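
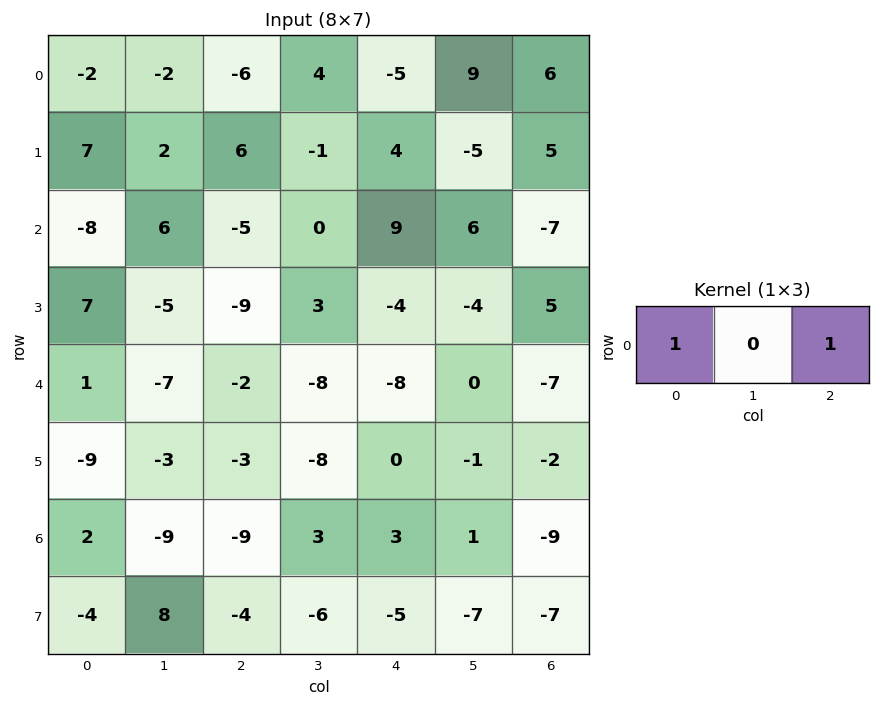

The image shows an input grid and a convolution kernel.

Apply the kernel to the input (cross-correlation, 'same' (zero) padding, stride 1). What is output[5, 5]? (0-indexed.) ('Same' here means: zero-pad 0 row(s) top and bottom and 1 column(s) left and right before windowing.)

-2

The receptive field on the zero-padded input at this output position is [0 -1 -2]. Elementwise product with the kernel and sum: 0·1 + -2·1.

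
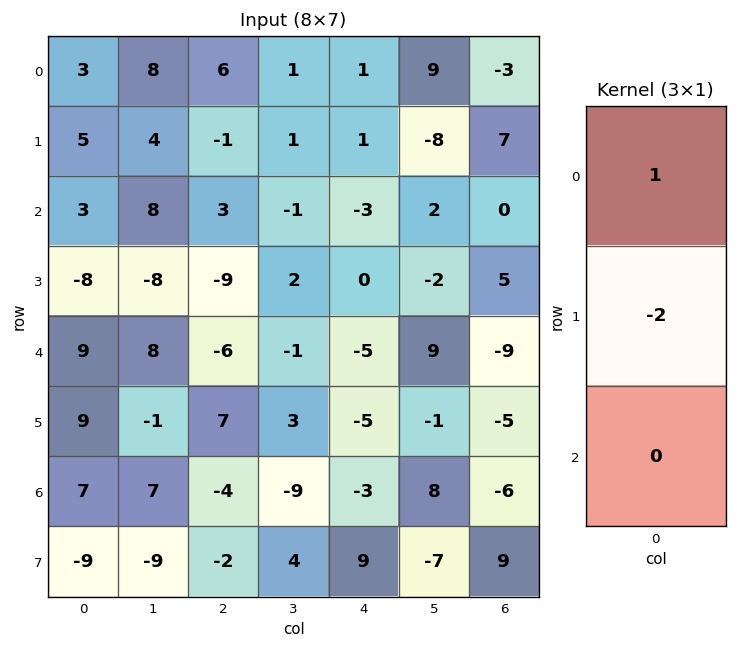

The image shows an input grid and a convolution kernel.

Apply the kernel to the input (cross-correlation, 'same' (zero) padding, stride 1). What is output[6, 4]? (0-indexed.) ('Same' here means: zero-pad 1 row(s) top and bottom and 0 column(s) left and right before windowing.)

1

The receptive field on the zero-padded input at this output position is [-5 / -3 / 9]. Elementwise product with the kernel and sum: -5·1 + -3·-2.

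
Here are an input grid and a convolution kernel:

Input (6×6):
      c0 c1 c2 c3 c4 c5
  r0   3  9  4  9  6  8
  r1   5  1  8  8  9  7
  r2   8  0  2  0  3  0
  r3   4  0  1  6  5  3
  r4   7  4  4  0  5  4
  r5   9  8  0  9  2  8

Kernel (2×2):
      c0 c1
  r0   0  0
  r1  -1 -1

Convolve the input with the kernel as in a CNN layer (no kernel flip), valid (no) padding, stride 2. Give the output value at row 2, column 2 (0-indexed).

-10

The receptive field on the input at this output position is [5 4 / 2 8]. Elementwise product with the kernel and sum: 2·-1 + 8·-1.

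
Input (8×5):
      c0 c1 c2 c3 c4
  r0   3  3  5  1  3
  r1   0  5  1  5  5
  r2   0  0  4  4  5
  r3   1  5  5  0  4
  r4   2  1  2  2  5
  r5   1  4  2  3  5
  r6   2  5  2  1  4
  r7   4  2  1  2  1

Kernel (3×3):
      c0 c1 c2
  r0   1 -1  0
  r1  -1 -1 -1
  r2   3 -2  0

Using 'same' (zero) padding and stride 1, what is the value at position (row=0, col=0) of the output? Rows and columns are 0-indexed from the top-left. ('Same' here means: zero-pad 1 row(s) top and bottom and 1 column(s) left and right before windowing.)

-6

The receptive field on the zero-padded input at this output position is [0 0 0 / 0 3 3 / 0 0 5]. Elementwise product with the kernel and sum: 0·1 + 0·-1 + 0·-1 + 3·-1 + 3·-1 + 0·3 + 0·-2.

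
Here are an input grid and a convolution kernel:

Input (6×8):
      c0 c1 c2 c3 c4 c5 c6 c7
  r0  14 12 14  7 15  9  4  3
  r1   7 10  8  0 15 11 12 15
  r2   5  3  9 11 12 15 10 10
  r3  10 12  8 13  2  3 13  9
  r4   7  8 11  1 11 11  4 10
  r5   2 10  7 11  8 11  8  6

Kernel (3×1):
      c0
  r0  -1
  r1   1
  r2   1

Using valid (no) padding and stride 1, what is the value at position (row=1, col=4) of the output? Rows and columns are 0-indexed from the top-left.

-1

The receptive field on the input at this output position is [15 / 12 / 2]. Elementwise product with the kernel and sum: 15·-1 + 12·1 + 2·1.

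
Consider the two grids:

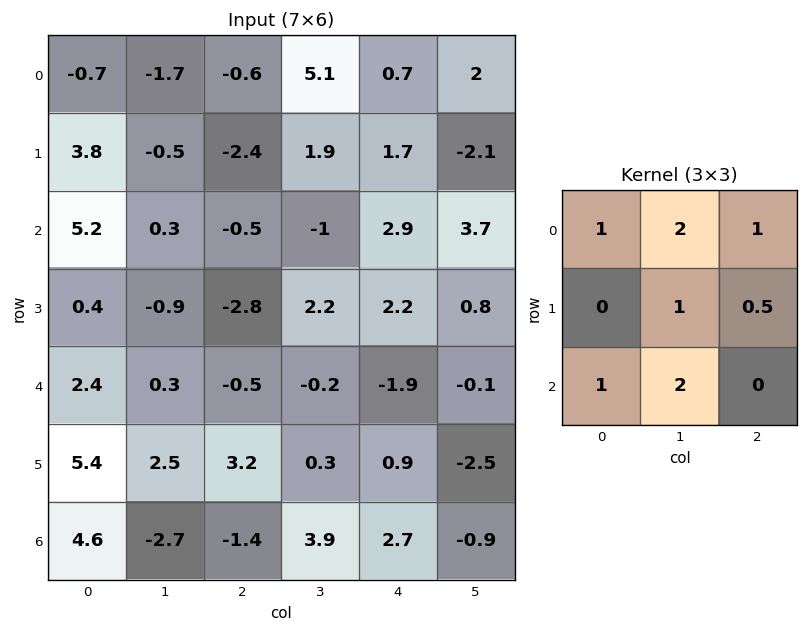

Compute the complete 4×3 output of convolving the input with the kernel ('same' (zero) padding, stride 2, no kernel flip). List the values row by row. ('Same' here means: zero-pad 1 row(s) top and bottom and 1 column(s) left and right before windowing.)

6.05 -3.35 7
13.25 -10.9 14.55
13.25 4 7.55
16.55 9.75 1.85

Output[0,0]: The receptive field on the zero-padded input at this output position is [0 0 0 / 0 -0.7 -1.7 / 0 3.8 -0.5]. Elementwise product with the kernel and sum: 0·1 + 0·2 + 0·1 + -0.7·1 + -1.7·0.5 + 0·1 + 3.8·2.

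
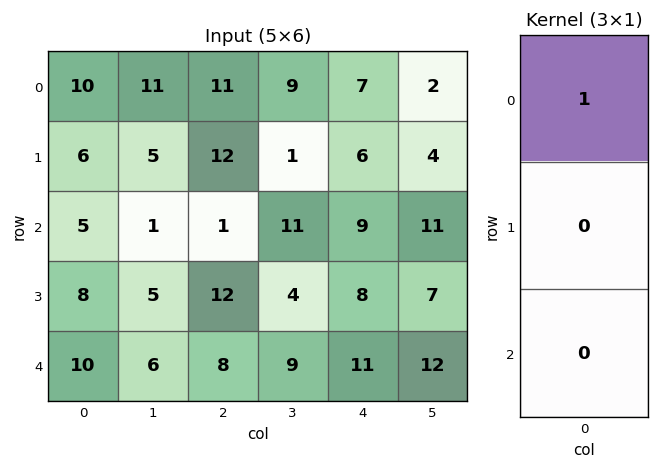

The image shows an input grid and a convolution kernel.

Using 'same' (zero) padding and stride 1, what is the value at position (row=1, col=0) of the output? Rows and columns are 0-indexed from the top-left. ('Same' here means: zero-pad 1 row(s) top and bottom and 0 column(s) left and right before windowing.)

The receptive field on the zero-padded input at this output position is [10 / 6 / 5]. Elementwise product with the kernel and sum: 10·1.

10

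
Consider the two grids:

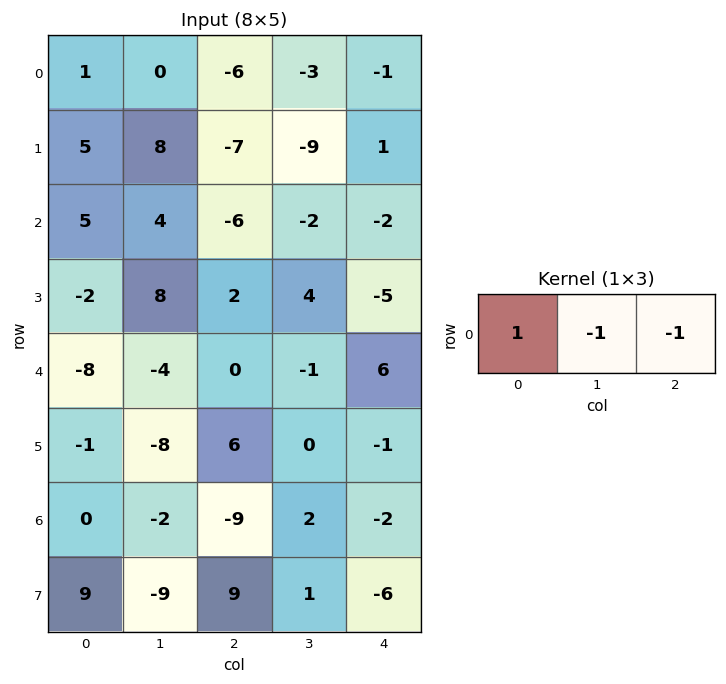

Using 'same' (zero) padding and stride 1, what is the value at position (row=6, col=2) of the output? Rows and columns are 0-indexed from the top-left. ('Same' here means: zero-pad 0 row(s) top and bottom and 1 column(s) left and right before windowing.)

The receptive field on the zero-padded input at this output position is [-2 -9 2]. Elementwise product with the kernel and sum: -2·1 + -9·-1 + 2·-1.

5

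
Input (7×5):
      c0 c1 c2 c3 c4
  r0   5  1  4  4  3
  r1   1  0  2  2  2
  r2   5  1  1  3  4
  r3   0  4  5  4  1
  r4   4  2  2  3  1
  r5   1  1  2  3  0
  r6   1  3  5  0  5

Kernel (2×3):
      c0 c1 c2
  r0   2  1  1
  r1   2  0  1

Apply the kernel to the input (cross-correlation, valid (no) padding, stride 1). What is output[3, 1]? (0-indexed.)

The receptive field on the input at this output position is [4 5 4 / 2 2 3]. Elementwise product with the kernel and sum: 4·2 + 5·1 + 4·1 + 2·2 + 3·1.

24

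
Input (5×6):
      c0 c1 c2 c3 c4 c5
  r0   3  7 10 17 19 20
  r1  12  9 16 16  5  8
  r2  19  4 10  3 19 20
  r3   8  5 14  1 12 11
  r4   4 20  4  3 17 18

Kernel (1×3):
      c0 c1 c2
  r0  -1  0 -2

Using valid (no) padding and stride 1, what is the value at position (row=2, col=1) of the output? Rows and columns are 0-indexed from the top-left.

-10

The receptive field on the input at this output position is [4 10 3]. Elementwise product with the kernel and sum: 4·-1 + 3·-2.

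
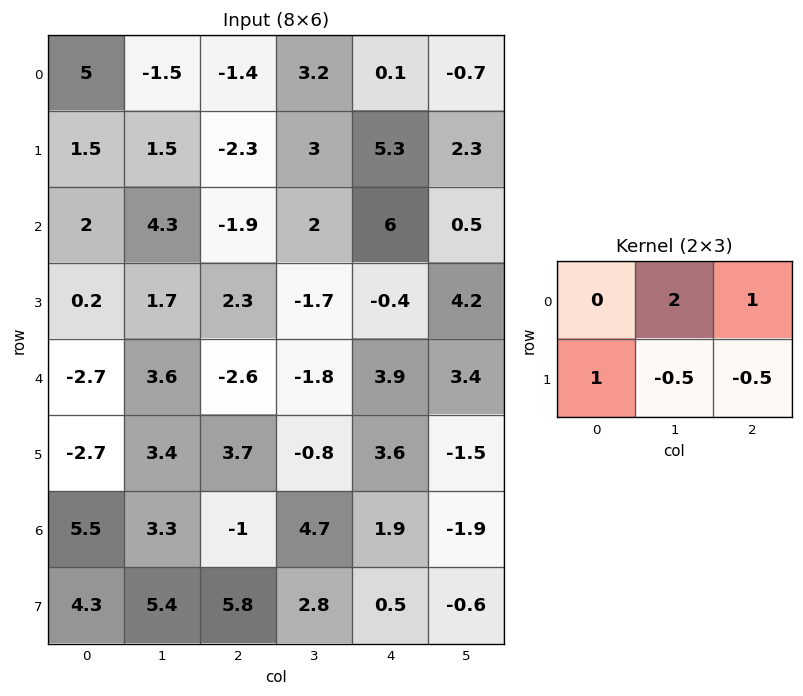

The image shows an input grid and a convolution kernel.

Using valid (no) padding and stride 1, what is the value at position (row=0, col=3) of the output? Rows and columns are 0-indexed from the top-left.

-1.3

The receptive field on the input at this output position is [3.2 0.1 -0.7 / 3 5.3 2.3]. Elementwise product with the kernel and sum: 0.1·2 + -0.7·1 + 3·1 + 5.3·-0.5 + 2.3·-0.5.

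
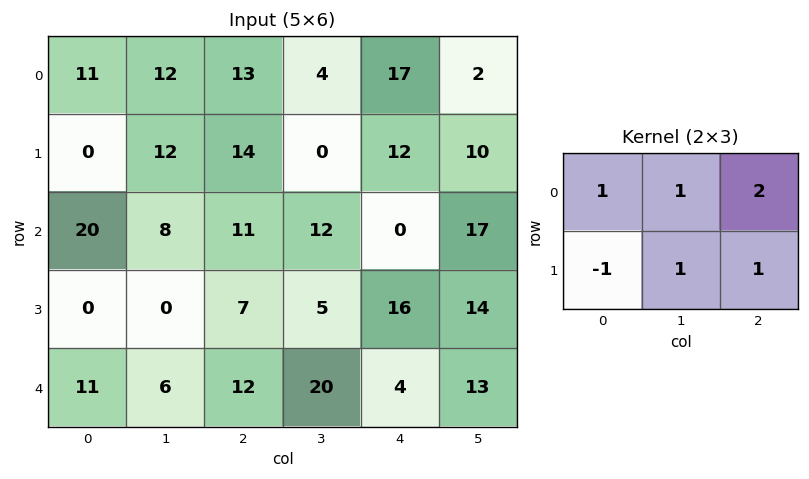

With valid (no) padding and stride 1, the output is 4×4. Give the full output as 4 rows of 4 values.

75 35 49 47
39 41 39 37
57 55 37 71
21 43 56 46

Output[0,0]: The receptive field on the input at this output position is [11 12 13 / 0 12 14]. Elementwise product with the kernel and sum: 11·1 + 12·1 + 13·2 + 0·-1 + 12·1 + 14·1.
Output[0,1]: The receptive field on the input at this output position is [12 13 4 / 12 14 0]. Elementwise product with the kernel and sum: 12·1 + 13·1 + 4·2 + 12·-1 + 14·1 + 0·1.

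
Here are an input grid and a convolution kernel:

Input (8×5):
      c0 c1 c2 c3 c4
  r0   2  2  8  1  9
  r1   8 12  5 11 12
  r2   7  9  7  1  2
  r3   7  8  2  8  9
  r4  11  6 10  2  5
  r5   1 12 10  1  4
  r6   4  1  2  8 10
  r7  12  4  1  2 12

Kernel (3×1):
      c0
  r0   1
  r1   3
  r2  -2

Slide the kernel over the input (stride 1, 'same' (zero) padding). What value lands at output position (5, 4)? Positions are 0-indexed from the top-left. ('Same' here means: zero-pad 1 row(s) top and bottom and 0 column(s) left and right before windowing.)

-3

The receptive field on the zero-padded input at this output position is [5 / 4 / 10]. Elementwise product with the kernel and sum: 5·1 + 4·3 + 10·-2.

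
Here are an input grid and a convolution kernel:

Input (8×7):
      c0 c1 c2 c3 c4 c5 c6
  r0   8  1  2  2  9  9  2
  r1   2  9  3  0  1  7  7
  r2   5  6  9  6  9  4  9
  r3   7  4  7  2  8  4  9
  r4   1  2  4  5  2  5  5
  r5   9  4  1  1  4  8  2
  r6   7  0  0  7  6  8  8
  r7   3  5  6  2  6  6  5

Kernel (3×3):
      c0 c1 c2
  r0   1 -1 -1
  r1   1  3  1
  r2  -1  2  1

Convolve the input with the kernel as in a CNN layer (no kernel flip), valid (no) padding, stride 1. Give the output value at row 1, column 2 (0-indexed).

The receptive field on the input at this output position is [3 0 1 / 9 6 9 / 7 2 8]. Elementwise product with the kernel and sum: 3·1 + 0·-1 + 1·-1 + 9·1 + 6·3 + 9·1 + 7·-1 + 2·2 + 8·1.

43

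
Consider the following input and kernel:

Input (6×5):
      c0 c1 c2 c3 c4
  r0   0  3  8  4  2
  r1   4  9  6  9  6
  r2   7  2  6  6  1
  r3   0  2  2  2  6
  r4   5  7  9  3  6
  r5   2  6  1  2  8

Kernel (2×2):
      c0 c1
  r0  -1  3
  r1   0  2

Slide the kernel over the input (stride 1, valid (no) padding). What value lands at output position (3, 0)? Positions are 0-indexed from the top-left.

The receptive field on the input at this output position is [0 2 / 5 7]. Elementwise product with the kernel and sum: 0·-1 + 2·3 + 7·2.

20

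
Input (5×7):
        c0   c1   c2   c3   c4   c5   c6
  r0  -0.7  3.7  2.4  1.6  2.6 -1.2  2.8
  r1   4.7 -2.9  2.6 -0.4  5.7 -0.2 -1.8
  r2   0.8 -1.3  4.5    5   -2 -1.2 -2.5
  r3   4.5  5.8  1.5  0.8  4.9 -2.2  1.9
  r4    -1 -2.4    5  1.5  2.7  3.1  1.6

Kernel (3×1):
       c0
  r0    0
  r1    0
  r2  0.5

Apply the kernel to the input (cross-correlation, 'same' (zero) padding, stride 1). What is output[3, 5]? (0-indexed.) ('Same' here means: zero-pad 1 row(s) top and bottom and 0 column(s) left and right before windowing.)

The receptive field on the zero-padded input at this output position is [-1.2 / -2.2 / 3.1]. Elementwise product with the kernel and sum: 3.1·0.5.

1.55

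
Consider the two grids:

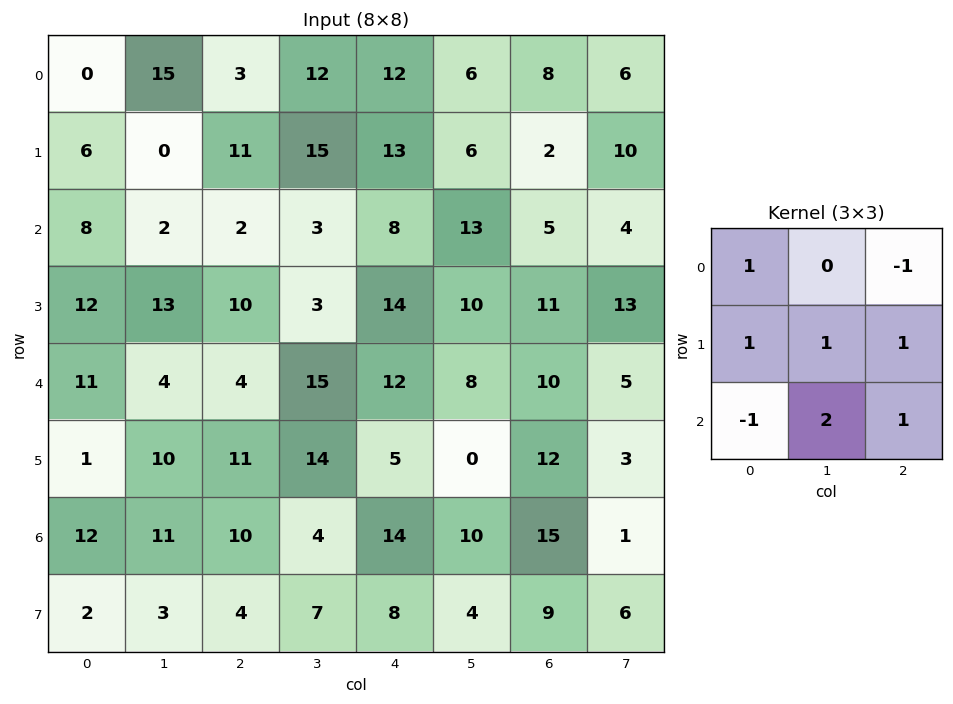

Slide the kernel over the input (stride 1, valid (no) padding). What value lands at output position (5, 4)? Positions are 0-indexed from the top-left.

The receptive field on the input at this output position is [5 0 12 / 14 10 15 / 8 4 9]. Elementwise product with the kernel and sum: 5·1 + 12·-1 + 14·1 + 10·1 + 15·1 + 8·-1 + 4·2 + 9·1.

41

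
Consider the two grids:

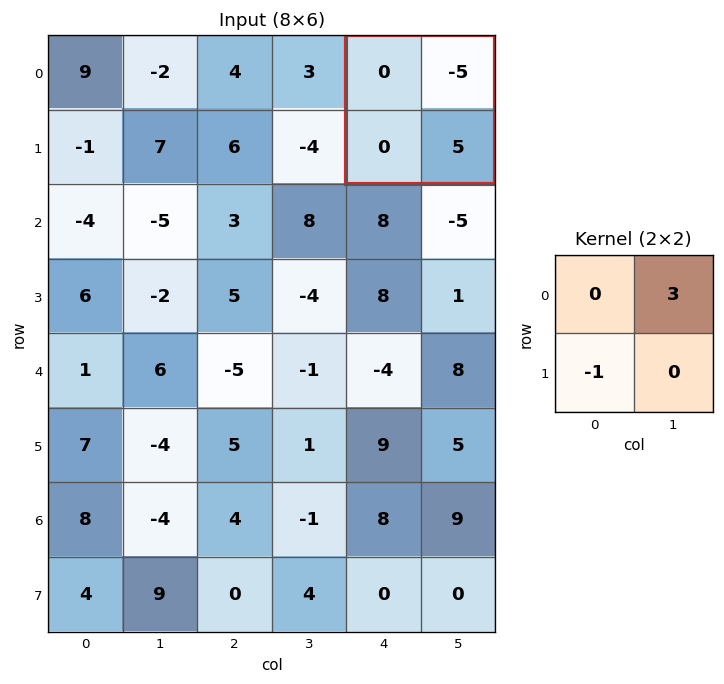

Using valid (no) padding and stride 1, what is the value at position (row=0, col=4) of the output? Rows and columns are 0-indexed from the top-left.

The receptive field on the input at this output position is [0 -5 / 0 5]. Elementwise product with the kernel and sum: -5·3 + 0·-1.

-15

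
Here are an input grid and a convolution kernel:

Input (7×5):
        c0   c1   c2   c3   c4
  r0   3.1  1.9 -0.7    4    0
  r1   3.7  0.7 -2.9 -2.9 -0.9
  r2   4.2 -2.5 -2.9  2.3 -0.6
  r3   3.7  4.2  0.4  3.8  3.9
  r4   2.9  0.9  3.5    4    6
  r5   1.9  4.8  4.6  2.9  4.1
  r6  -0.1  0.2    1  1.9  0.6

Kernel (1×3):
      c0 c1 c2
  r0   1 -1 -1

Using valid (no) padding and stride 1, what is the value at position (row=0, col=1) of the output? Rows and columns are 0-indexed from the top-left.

-1.4

The receptive field on the input at this output position is [1.9 -0.7 4]. Elementwise product with the kernel and sum: 1.9·1 + -0.7·-1 + 4·-1.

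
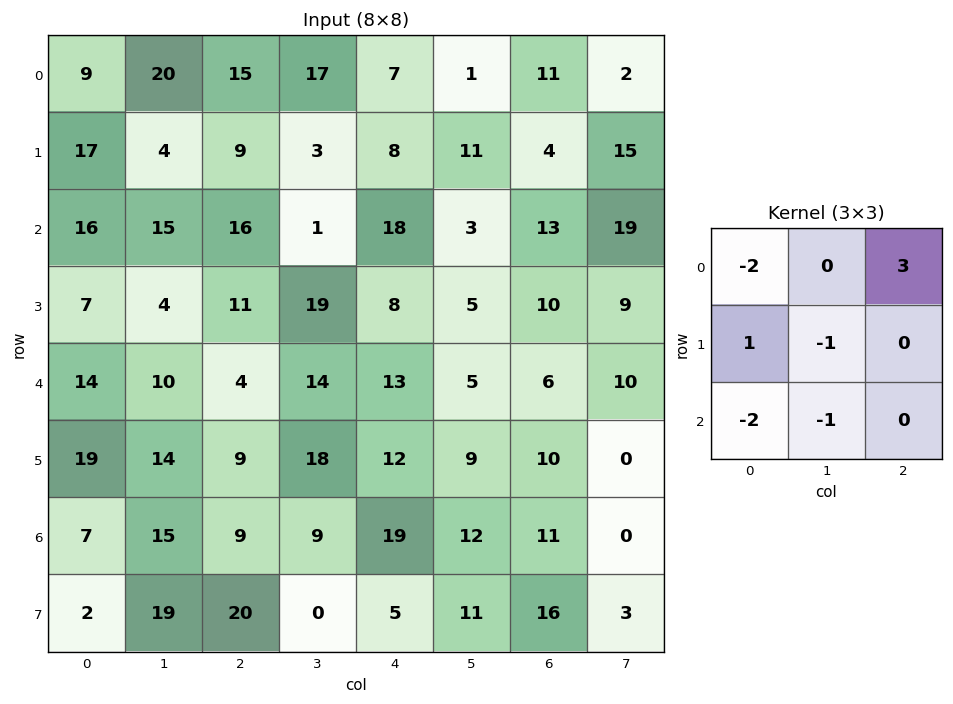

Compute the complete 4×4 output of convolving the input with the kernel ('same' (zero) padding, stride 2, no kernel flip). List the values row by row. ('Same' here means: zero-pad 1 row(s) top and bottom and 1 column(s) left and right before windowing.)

-26 -12 -4 -36
-11 -19 -36 -7
-21 18 -70 -12
33 -26 -24 -55

Output[0,0]: The receptive field on the zero-padded input at this output position is [0 0 0 / 0 9 20 / 0 17 4]. Elementwise product with the kernel and sum: 0·-2 + 0·3 + 0·1 + 9·-1 + 0·-2 + 17·-1.
Output[0,1]: The receptive field on the zero-padded input at this output position is [0 0 0 / 20 15 17 / 4 9 3]. Elementwise product with the kernel and sum: 0·-2 + 0·3 + 20·1 + 15·-1 + 4·-2 + 9·-1.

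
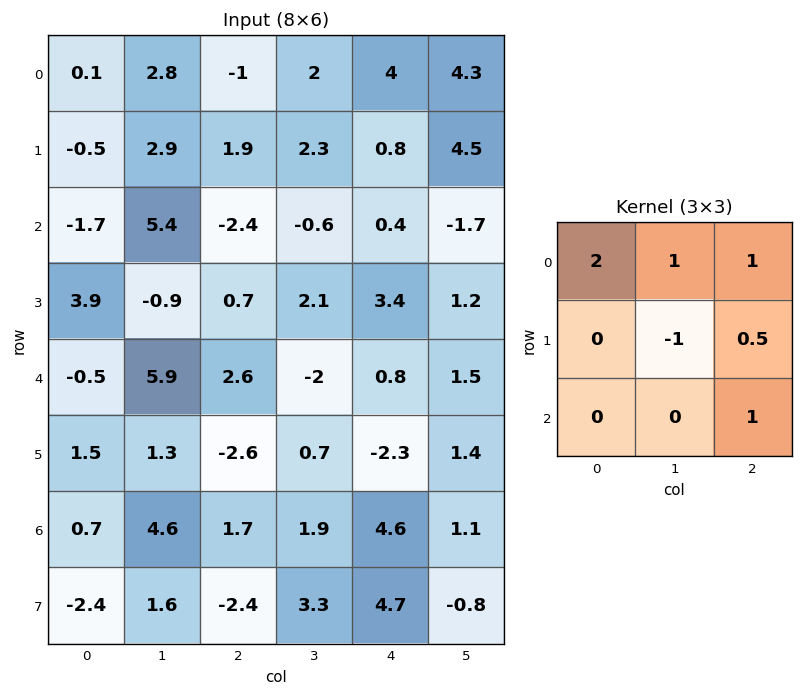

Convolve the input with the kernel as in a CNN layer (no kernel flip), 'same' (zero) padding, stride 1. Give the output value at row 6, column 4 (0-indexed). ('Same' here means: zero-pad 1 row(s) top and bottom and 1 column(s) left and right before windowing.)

-4.35

The receptive field on the zero-padded input at this output position is [0.7 -2.3 1.4 / 1.9 4.6 1.1 / 3.3 4.7 -0.8]. Elementwise product with the kernel and sum: 0.7·2 + -2.3·1 + 1.4·1 + 4.6·-1 + 1.1·0.5 + -0.8·1.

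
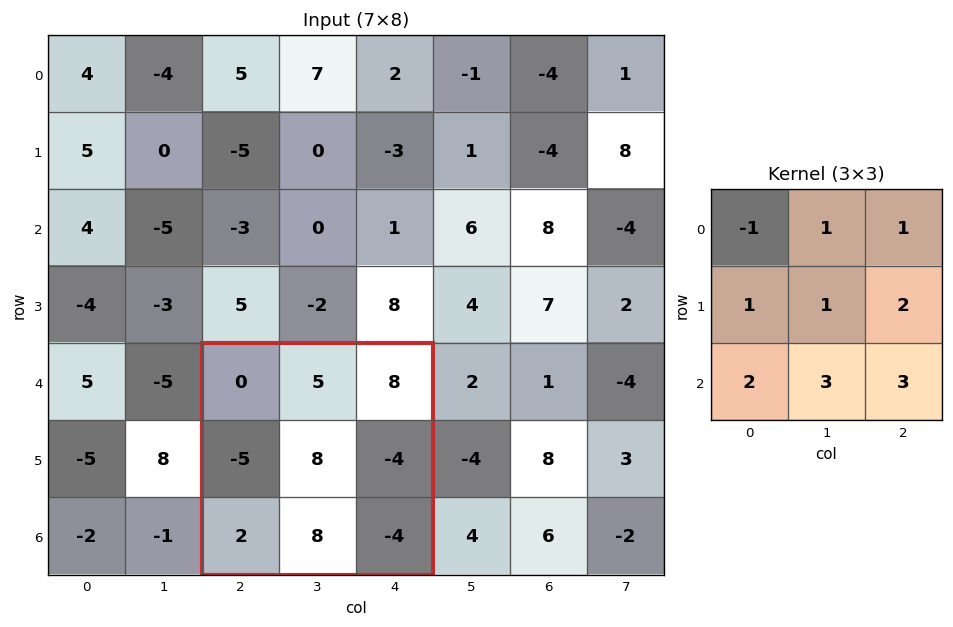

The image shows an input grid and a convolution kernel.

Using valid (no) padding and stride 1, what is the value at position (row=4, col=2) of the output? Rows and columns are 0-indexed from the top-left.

The receptive field on the input at this output position is [0 5 8 / -5 8 -4 / 2 8 -4]. Elementwise product with the kernel and sum: 0·-1 + 5·1 + 8·1 + -5·1 + 8·1 + -4·2 + 2·2 + 8·3 + -4·3.

24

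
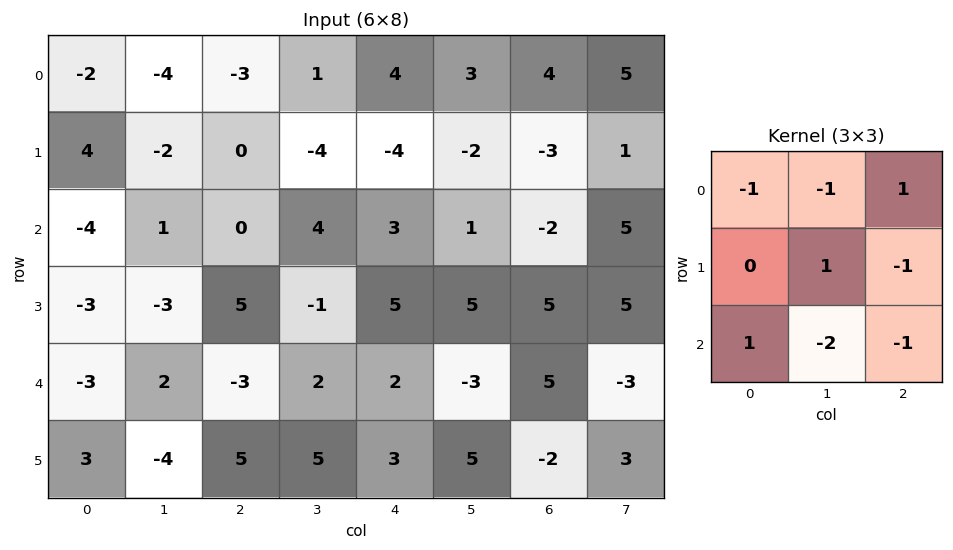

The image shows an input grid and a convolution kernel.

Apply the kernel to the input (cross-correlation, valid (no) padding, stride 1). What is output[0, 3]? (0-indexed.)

The receptive field on the input at this output position is [1 4 3 / -4 -4 -2 / 4 3 1]. Elementwise product with the kernel and sum: 1·-1 + 4·-1 + 3·1 + -4·1 + -2·-1 + 4·1 + 3·-2 + 1·-1.

-7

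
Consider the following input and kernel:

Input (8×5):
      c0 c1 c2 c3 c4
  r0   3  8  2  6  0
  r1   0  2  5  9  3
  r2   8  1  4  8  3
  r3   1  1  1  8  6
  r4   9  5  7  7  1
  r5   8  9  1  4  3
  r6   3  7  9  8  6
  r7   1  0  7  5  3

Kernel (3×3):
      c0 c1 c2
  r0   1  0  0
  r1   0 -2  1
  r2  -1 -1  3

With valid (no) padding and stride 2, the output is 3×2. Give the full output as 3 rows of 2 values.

Output[0,0]: The receptive field on the input at this output position is [3 8 2 / 0 2 5 / 8 1 4]. Elementwise product with the kernel and sum: 3·1 + 2·-2 + 5·1 + 8·-1 + 1·-1 + 4·3.
Output[0,1]: The receptive field on the input at this output position is [2 6 0 / 5 9 3 / 4 8 3]. Elementwise product with the kernel and sum: 2·1 + 9·-2 + 3·1 + 4·-1 + 8·-1 + 3·3.

7 -16
14 -17
9 3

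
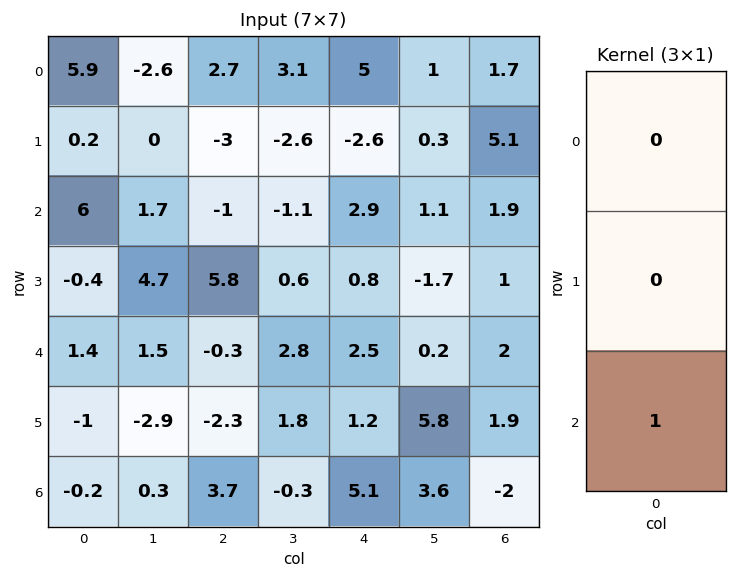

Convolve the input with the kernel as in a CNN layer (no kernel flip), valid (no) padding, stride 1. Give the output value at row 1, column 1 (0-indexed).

The receptive field on the input at this output position is [0 / 1.7 / 4.7]. Elementwise product with the kernel and sum: 4.7·1.

4.7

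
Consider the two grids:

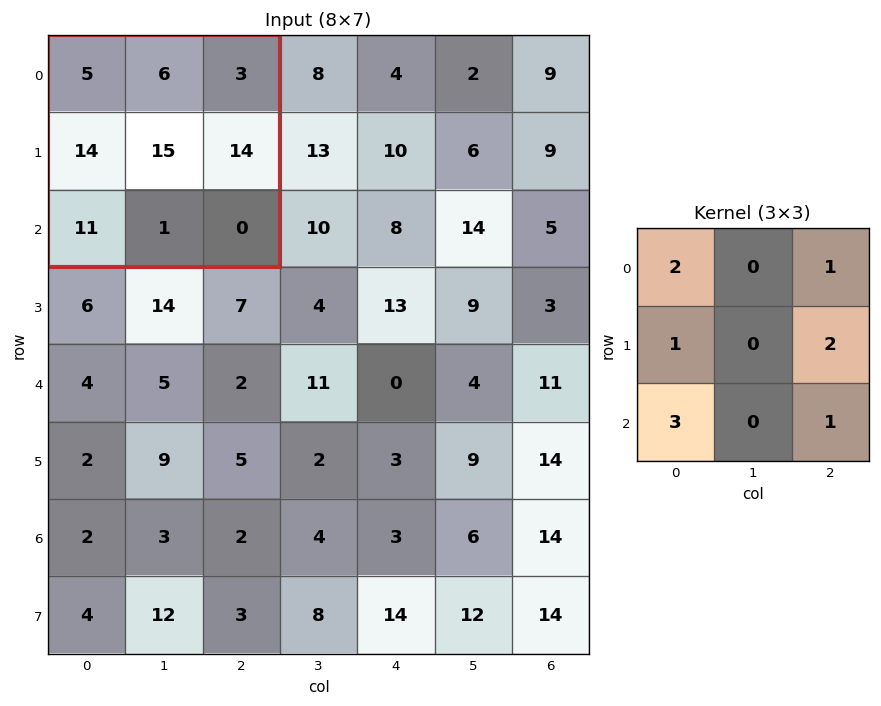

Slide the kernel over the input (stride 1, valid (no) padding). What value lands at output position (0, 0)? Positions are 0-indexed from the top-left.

The receptive field on the input at this output position is [5 6 3 / 14 15 14 / 11 1 0]. Elementwise product with the kernel and sum: 5·2 + 3·1 + 14·1 + 14·2 + 11·3 + 0·1.

88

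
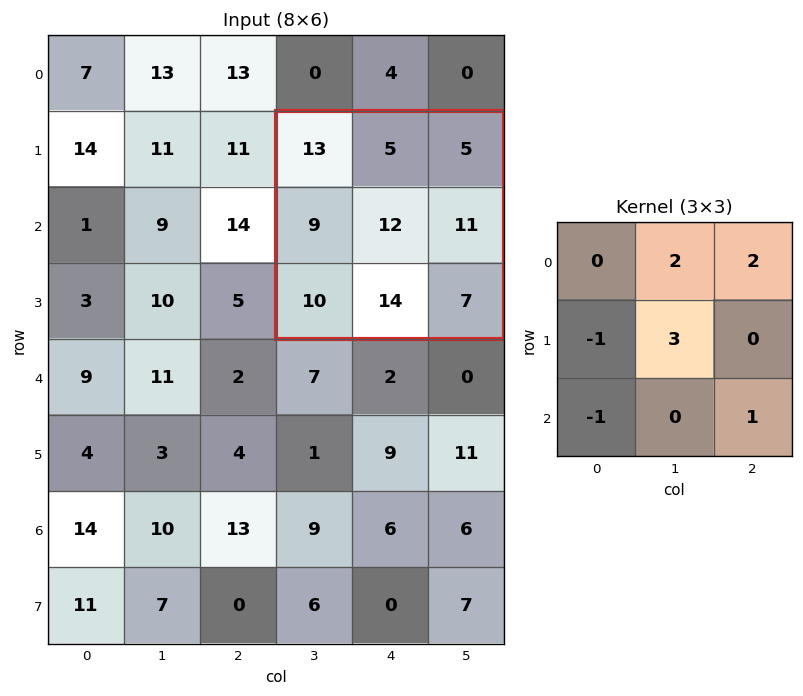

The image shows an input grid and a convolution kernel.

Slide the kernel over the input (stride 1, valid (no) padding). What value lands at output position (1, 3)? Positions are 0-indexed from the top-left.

44

The receptive field on the input at this output position is [13 5 5 / 9 12 11 / 10 14 7]. Elementwise product with the kernel and sum: 5·2 + 5·2 + 9·-1 + 12·3 + 10·-1 + 7·1.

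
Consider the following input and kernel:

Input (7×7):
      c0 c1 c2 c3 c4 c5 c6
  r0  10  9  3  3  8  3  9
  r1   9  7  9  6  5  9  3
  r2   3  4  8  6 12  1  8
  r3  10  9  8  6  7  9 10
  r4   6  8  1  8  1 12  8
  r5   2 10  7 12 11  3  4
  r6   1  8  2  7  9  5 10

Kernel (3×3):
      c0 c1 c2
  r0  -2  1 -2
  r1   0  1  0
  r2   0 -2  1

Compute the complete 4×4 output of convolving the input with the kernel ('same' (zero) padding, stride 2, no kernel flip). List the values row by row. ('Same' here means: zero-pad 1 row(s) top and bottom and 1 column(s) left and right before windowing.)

-1 -9 7 3
-13 -19 -18 -27
4 -23 -41 -8
-17 -35 -10 8

Output[0,0]: The receptive field on the zero-padded input at this output position is [0 0 0 / 0 10 9 / 0 9 7]. Elementwise product with the kernel and sum: 0·-2 + 0·1 + 0·-2 + 10·1 + 9·-2 + 7·1.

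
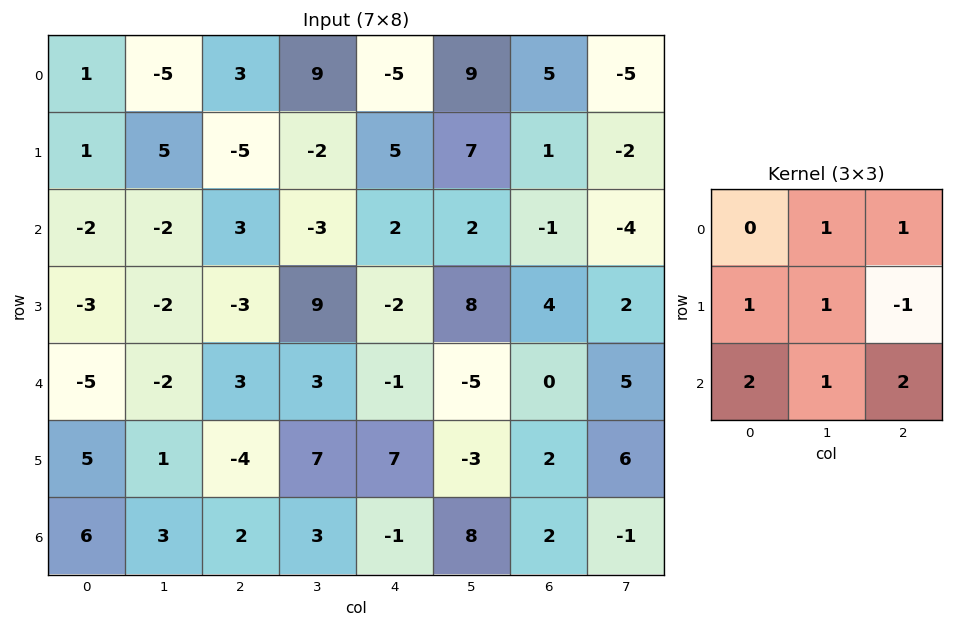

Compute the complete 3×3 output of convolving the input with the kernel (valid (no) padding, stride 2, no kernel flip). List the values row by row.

9 -1 29
-7 14 -4
30 3 7

Output[0,0]: The receptive field on the input at this output position is [1 -5 3 / 1 5 -5 / -2 -2 3]. Elementwise product with the kernel and sum: -5·1 + 3·1 + 1·1 + 5·1 + -5·-1 + -2·2 + -2·1 + 3·2.
Output[0,1]: The receptive field on the input at this output position is [3 9 -5 / -5 -2 5 / 3 -3 2]. Elementwise product with the kernel and sum: 9·1 + -5·1 + -5·1 + -2·1 + 5·-1 + 3·2 + -3·1 + 2·2.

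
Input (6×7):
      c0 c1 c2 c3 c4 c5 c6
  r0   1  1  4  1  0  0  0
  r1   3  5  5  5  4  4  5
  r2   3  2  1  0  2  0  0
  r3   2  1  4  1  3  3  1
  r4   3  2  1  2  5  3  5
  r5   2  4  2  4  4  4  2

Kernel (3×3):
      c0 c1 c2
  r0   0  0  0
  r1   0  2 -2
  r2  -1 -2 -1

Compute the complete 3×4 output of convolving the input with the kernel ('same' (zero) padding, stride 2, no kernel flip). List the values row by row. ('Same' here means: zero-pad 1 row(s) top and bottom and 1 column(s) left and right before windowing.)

-11 -14 -17 -14
-3 -8 -6 -5
-6 -14 -12 2

Output[0,0]: The receptive field on the zero-padded input at this output position is [0 0 0 / 0 1 1 / 0 3 5]. Elementwise product with the kernel and sum: 1·2 + 1·-2 + 0·-1 + 3·-2 + 5·-1.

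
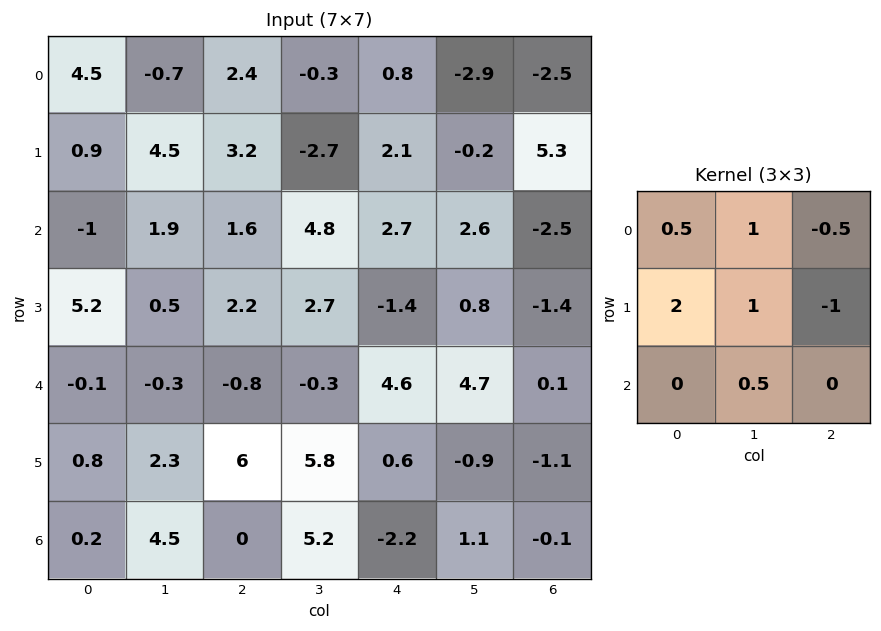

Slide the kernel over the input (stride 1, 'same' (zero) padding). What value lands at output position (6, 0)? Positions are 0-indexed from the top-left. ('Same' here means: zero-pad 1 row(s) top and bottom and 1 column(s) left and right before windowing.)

The receptive field on the zero-padded input at this output position is [0 0.8 2.3 / 0 0.2 4.5 / 0 0 0]. Elementwise product with the kernel and sum: 0·0.5 + 0.8·1 + 2.3·-0.5 + 0·2 + 0.2·1 + 4.5·-1 + 0·0.5.

-4.65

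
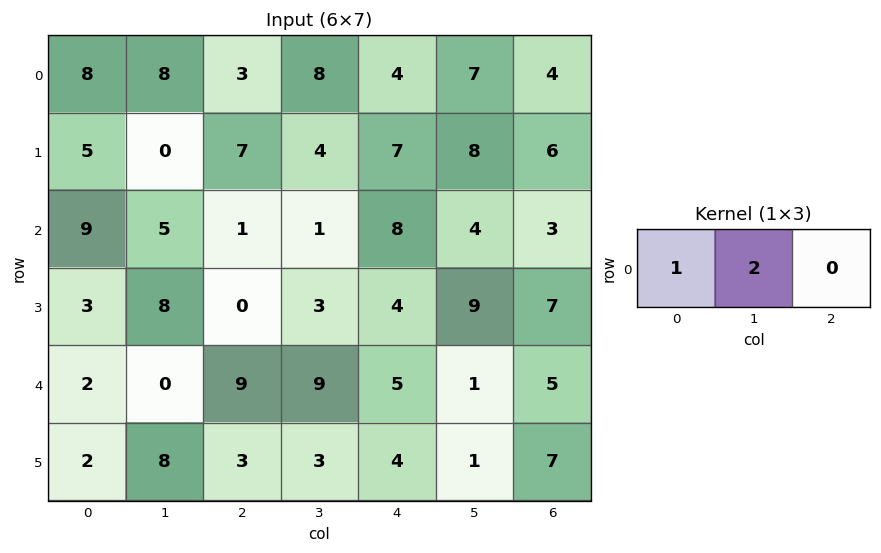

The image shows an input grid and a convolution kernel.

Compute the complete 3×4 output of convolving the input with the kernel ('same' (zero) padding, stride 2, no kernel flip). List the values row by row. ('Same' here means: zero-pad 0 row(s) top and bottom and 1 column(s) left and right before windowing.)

16 14 16 15
18 7 17 10
4 18 19 11

Output[0,0]: The receptive field on the zero-padded input at this output position is [0 8 8]. Elementwise product with the kernel and sum: 0·1 + 8·2.
Output[0,1]: The receptive field on the zero-padded input at this output position is [8 3 8]. Elementwise product with the kernel and sum: 8·1 + 3·2.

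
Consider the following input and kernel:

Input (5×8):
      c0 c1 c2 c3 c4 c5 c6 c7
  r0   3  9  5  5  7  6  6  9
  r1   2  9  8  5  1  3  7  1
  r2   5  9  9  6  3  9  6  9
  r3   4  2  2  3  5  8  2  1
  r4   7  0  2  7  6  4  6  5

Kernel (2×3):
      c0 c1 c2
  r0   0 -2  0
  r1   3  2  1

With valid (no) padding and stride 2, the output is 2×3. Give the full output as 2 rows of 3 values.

14 25 4
0 5 15

Output[0,0]: The receptive field on the input at this output position is [3 9 5 / 2 9 8]. Elementwise product with the kernel and sum: 9·-2 + 2·3 + 9·2 + 8·1.
Output[0,1]: The receptive field on the input at this output position is [5 5 7 / 8 5 1]. Elementwise product with the kernel and sum: 5·-2 + 8·3 + 5·2 + 1·1.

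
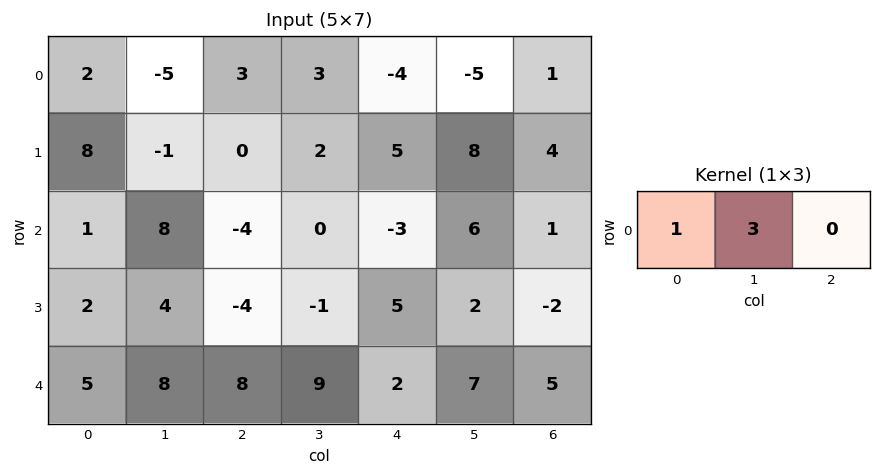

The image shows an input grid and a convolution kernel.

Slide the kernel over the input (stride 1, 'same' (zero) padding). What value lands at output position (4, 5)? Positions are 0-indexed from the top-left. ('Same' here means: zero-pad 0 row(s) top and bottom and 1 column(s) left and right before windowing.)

The receptive field on the zero-padded input at this output position is [2 7 5]. Elementwise product with the kernel and sum: 2·1 + 7·3.

23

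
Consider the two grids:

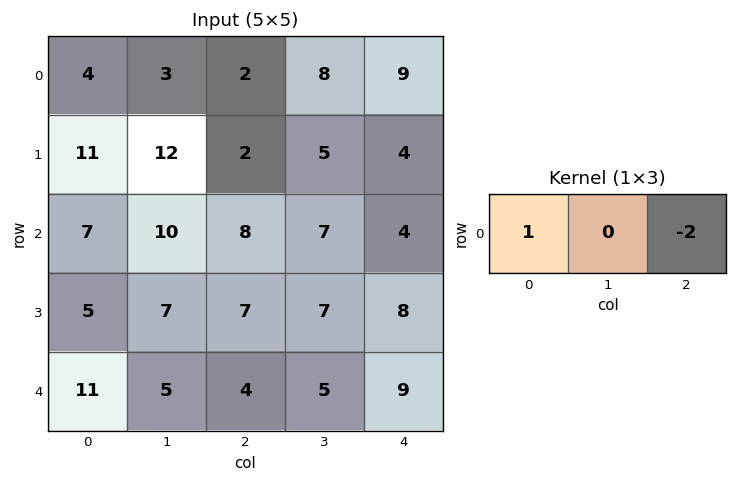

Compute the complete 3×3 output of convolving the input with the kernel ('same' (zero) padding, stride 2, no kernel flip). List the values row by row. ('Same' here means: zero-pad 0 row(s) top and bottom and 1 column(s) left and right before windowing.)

Output[0,0]: The receptive field on the zero-padded input at this output position is [0 4 3]. Elementwise product with the kernel and sum: 0·1 + 3·-2.

-6 -13 8
-20 -4 7
-10 -5 5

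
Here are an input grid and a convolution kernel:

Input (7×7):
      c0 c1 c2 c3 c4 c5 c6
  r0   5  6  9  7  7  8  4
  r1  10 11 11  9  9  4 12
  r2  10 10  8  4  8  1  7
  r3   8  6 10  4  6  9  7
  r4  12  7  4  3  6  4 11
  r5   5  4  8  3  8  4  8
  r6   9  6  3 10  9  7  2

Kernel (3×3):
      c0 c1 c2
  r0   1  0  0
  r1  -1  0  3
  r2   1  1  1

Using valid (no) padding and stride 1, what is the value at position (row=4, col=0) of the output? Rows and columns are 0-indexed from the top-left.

49

The receptive field on the input at this output position is [12 7 4 / 5 4 8 / 9 6 3]. Elementwise product with the kernel and sum: 12·1 + 5·-1 + 8·3 + 9·1 + 6·1 + 3·1.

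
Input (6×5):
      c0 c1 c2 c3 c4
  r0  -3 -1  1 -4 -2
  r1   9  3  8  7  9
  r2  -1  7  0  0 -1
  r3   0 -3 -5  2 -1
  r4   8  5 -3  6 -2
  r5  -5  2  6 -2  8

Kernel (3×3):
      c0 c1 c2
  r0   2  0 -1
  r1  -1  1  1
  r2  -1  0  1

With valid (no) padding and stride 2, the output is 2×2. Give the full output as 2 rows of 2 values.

Output[0,0]: The receptive field on the input at this output position is [-3 -1 1 / 9 3 8 / -1 7 0]. Elementwise product with the kernel and sum: -3·2 + 1·-1 + 9·-1 + 3·1 + 8·1 + -1·-1 + 0·1.
Output[0,1]: The receptive field on the input at this output position is [1 -4 -2 / 8 7 9 / 0 0 -1]. Elementwise product with the kernel and sum: 1·2 + -2·-1 + 8·-1 + 7·1 + 9·1 + 0·-1 + -1·1.

-4 11
-21 8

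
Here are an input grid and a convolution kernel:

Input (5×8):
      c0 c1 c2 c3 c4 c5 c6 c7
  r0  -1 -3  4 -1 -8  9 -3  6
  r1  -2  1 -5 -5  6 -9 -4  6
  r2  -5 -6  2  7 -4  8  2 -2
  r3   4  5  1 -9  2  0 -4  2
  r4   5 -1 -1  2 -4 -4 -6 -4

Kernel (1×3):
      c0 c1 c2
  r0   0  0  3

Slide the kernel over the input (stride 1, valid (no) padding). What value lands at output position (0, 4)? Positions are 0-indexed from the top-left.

-9

The receptive field on the input at this output position is [-8 9 -3]. Elementwise product with the kernel and sum: -3·3.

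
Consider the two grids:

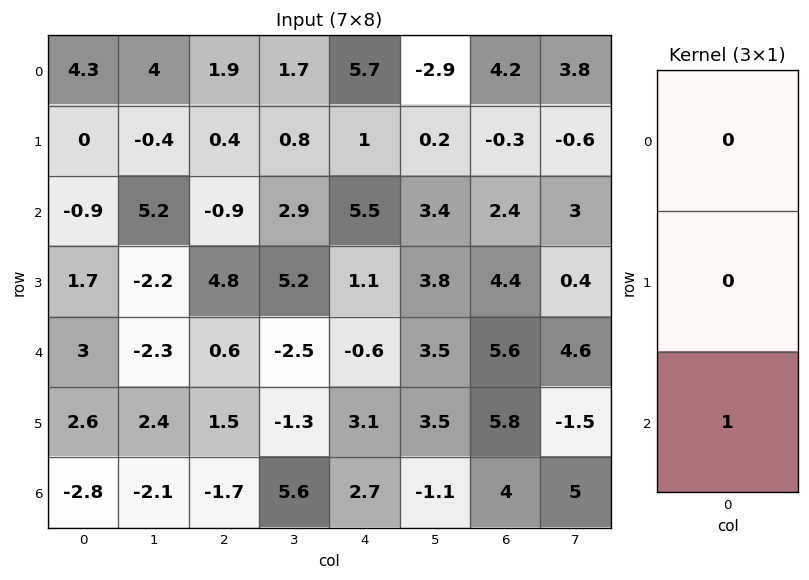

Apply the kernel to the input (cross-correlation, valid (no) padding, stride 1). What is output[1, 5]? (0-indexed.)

3.8

The receptive field on the input at this output position is [0.2 / 3.4 / 3.8]. Elementwise product with the kernel and sum: 3.8·1.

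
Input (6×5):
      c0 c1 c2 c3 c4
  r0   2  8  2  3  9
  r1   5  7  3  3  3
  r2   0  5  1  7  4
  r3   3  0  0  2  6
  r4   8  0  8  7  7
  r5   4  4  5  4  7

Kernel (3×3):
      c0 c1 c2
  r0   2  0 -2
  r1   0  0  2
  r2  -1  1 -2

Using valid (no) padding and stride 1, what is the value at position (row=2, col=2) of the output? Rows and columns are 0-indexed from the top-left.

-9

The receptive field on the input at this output position is [1 7 4 / 0 2 6 / 8 7 7]. Elementwise product with the kernel and sum: 1·2 + 4·-2 + 6·2 + 8·-1 + 7·1 + 7·-2.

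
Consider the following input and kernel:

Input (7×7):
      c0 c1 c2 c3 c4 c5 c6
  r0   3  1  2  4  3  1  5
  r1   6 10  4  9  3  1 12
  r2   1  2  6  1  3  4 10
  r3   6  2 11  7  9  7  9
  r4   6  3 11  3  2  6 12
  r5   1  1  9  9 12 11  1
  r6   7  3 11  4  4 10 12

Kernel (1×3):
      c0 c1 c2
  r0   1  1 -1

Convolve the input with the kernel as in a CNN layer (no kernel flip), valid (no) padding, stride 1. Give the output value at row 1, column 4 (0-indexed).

-8

The receptive field on the input at this output position is [3 1 12]. Elementwise product with the kernel and sum: 3·1 + 1·1 + 12·-1.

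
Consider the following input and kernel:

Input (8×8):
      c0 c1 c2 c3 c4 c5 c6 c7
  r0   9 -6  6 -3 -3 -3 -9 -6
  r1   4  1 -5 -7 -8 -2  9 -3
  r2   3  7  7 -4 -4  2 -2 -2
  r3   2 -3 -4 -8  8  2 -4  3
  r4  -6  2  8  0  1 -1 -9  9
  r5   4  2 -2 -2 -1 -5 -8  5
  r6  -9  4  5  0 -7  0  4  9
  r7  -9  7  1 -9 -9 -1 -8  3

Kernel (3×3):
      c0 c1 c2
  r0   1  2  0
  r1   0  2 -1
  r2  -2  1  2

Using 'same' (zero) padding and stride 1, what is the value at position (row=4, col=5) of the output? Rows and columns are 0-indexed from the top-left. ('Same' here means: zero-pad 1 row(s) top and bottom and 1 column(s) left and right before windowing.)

The receptive field on the zero-padded input at this output position is [8 2 -4 / 1 -1 -9 / -1 -5 -8]. Elementwise product with the kernel and sum: 8·1 + 2·2 + -1·2 + -9·-1 + -1·-2 + -5·1 + -8·2.

0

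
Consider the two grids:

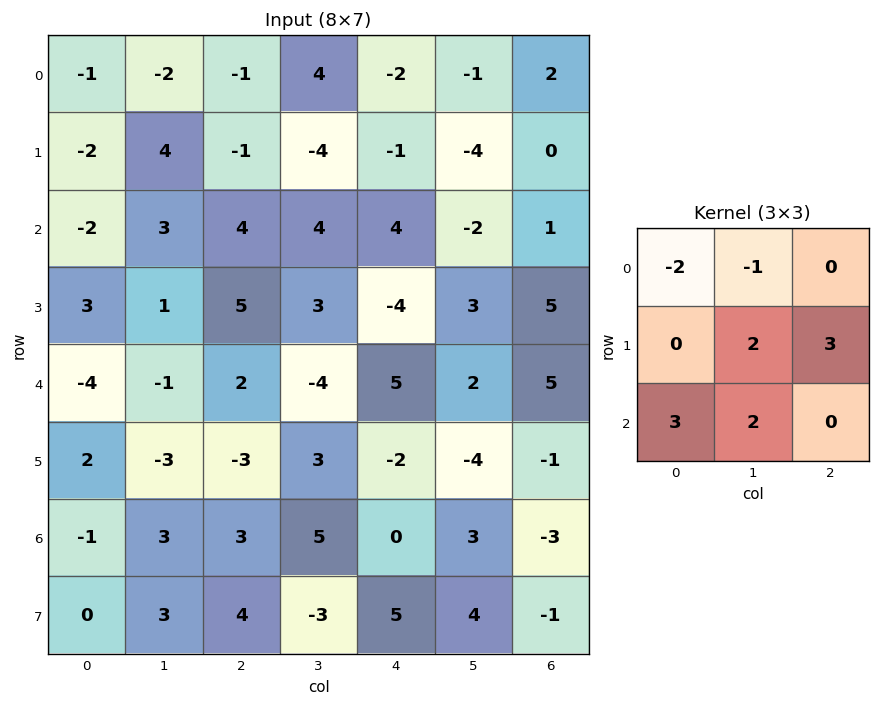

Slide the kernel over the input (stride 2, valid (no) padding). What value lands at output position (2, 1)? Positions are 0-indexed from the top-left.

The receptive field on the input at this output position is [2 -4 5 / -3 3 -2 / 3 5 0]. Elementwise product with the kernel and sum: 2·-2 + -4·-1 + 3·2 + -2·3 + 3·3 + 5·2.

19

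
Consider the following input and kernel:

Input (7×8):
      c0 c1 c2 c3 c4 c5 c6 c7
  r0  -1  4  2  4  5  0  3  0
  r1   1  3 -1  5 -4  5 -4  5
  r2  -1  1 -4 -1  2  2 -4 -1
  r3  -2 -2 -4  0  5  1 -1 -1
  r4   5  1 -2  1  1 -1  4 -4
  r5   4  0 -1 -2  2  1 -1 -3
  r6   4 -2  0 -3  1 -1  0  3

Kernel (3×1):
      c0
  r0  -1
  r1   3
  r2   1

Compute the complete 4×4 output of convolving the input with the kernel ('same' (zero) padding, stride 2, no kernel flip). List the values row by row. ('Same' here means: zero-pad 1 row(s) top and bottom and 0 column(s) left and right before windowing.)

Output[0,0]: The receptive field on the zero-padded input at this output position is [0 / -1 / 1]. Elementwise product with the kernel and sum: 0·-1 + -1·3 + 1·1.

-2 5 11 5
-6 -15 15 -9
21 -3 0 12
8 1 1 1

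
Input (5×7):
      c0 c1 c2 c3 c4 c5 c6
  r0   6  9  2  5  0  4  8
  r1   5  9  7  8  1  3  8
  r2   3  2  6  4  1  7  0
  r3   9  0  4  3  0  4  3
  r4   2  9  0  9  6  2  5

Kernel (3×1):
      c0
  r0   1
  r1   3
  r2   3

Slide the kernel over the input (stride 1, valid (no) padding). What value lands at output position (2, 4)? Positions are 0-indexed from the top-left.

19

The receptive field on the input at this output position is [1 / 0 / 6]. Elementwise product with the kernel and sum: 1·1 + 0·3 + 6·3.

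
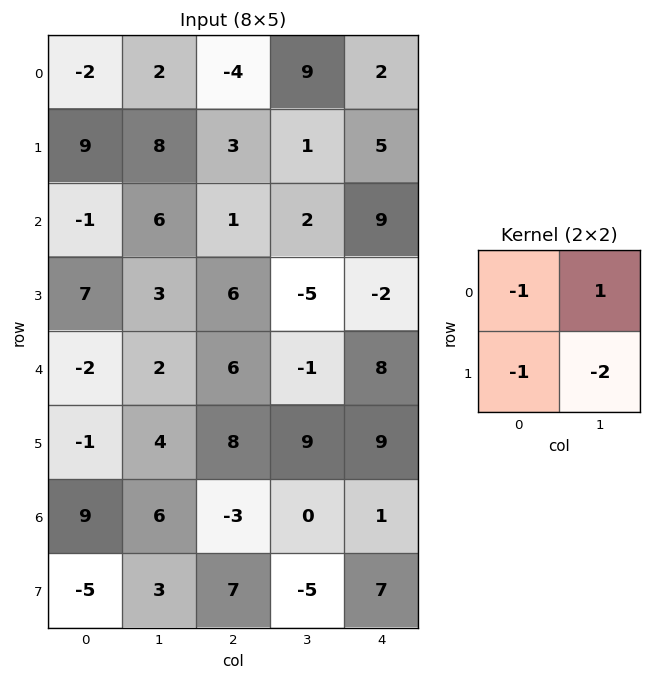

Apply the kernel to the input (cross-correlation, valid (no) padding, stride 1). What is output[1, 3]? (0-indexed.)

-16

The receptive field on the input at this output position is [1 5 / 2 9]. Elementwise product with the kernel and sum: 1·-1 + 5·1 + 2·-1 + 9·-2.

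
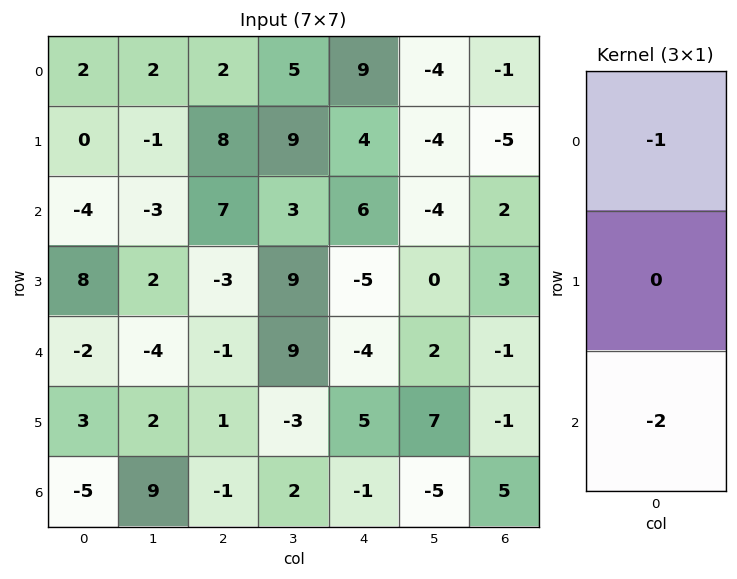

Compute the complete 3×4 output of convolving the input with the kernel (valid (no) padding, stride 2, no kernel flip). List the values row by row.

6 -16 -21 -3
8 -5 2 0
12 3 6 -9

Output[0,0]: The receptive field on the input at this output position is [2 / 0 / -4]. Elementwise product with the kernel and sum: 2·-1 + -4·-2.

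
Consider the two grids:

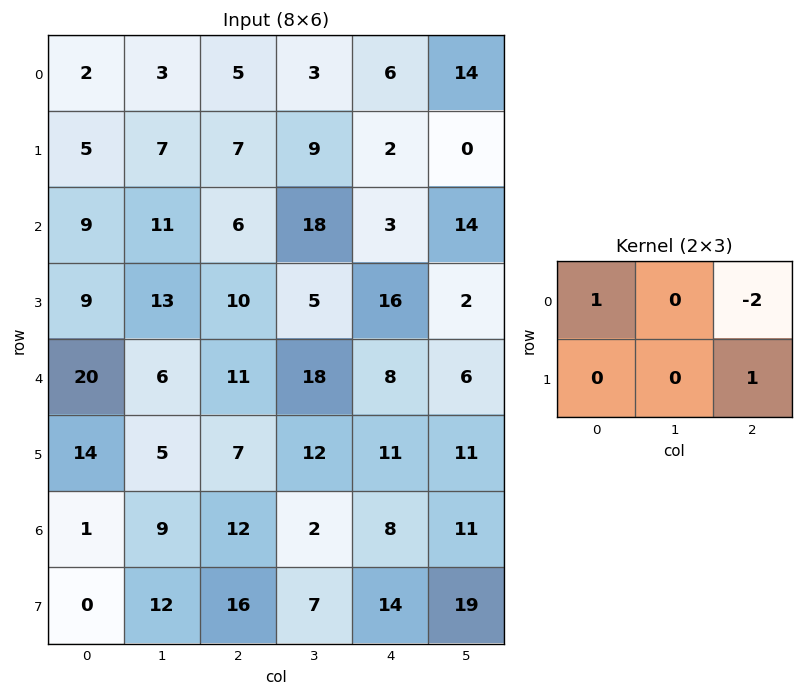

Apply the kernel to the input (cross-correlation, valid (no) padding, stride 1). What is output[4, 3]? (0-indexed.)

The receptive field on the input at this output position is [18 8 6 / 12 11 11]. Elementwise product with the kernel and sum: 18·1 + 6·-2 + 11·1.

17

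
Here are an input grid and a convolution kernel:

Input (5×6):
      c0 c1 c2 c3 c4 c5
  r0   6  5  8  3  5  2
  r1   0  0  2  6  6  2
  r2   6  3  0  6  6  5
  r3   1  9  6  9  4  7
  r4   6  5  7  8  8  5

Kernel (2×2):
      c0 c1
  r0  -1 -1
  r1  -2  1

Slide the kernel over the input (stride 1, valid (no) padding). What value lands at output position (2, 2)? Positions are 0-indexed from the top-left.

The receptive field on the input at this output position is [0 6 / 6 9]. Elementwise product with the kernel and sum: 0·-1 + 6·-1 + 6·-2 + 9·1.

-9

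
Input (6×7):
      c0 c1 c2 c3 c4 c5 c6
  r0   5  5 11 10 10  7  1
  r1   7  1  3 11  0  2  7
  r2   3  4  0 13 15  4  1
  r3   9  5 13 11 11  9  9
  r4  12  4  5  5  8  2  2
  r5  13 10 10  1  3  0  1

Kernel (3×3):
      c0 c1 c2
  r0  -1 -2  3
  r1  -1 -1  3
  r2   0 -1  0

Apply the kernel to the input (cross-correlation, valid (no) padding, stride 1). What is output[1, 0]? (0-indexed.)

The receptive field on the input at this output position is [7 1 3 / 3 4 0 / 9 5 13]. Elementwise product with the kernel and sum: 7·-1 + 1·-2 + 3·3 + 3·-1 + 4·-1 + 0·3 + 5·-1.

-12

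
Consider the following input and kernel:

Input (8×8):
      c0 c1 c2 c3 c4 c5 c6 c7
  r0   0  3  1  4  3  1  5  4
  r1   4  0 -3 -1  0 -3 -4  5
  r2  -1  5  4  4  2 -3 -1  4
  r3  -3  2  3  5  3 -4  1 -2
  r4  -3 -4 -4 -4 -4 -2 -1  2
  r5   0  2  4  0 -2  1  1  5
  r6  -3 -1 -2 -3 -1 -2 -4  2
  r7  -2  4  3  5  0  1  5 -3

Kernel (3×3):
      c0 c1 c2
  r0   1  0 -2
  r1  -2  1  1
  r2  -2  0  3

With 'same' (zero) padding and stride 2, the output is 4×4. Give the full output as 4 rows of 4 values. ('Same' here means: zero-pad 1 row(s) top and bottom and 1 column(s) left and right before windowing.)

Output[0,0]: The receptive field on the zero-padded input at this output position is [0 0 0 / 0 0 3 / 0 4 0]. Elementwise product with the kernel and sum: 0·1 + 0·-2 + 0·-2 + 0·1 + 3·1 + 0·-2 + 0·3.

3 -4 -11 28
10 11 -26 -2
-5 -12 18 18
4 6 -6 -18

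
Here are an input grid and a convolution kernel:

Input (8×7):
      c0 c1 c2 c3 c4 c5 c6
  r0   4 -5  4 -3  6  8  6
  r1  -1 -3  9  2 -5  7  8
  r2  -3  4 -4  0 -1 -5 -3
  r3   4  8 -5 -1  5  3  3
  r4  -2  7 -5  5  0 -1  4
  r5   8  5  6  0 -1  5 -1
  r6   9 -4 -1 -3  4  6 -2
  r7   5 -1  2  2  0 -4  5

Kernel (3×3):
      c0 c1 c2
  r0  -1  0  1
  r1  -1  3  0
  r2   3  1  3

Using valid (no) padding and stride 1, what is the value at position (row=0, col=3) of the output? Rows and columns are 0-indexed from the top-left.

The receptive field on the input at this output position is [-3 6 8 / 2 -5 7 / 0 -1 -5]. Elementwise product with the kernel and sum: -3·-1 + 8·1 + 2·-1 + -5·3 + 0·3 + -1·1 + -5·3.

-22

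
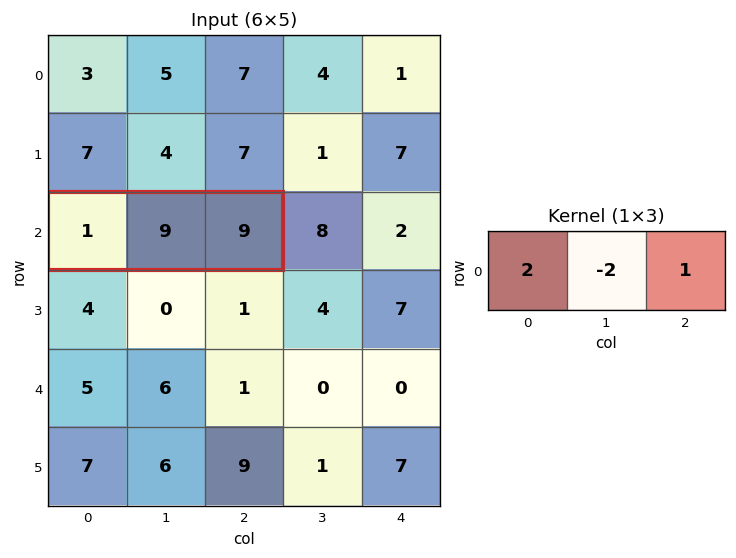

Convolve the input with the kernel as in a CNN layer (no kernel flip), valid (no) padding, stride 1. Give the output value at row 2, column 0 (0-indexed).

-7

The receptive field on the input at this output position is [1 9 9]. Elementwise product with the kernel and sum: 1·2 + 9·-2 + 9·1.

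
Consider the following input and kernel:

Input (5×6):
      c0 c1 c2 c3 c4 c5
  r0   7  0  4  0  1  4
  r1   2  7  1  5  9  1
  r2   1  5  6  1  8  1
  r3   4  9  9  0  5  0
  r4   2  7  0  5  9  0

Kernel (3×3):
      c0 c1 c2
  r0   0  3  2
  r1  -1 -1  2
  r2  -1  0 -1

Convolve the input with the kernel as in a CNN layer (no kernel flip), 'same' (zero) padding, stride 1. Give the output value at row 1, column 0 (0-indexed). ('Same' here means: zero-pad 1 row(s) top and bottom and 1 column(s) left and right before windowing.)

28

The receptive field on the zero-padded input at this output position is [0 7 0 / 0 2 7 / 0 1 5]. Elementwise product with the kernel and sum: 7·3 + 0·2 + 0·-1 + 2·-1 + 7·2 + 0·-1 + 5·-1.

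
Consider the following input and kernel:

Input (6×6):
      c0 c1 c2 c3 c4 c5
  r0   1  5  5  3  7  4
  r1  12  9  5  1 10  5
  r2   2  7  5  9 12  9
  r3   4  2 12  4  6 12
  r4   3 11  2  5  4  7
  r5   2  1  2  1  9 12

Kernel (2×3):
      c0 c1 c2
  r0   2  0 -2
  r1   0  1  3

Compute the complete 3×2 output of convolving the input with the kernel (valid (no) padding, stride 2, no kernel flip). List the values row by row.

Output[0,0]: The receptive field on the input at this output position is [1 5 5 / 12 9 5]. Elementwise product with the kernel and sum: 1·2 + 5·-2 + 9·1 + 5·3.

16 27
32 8
9 24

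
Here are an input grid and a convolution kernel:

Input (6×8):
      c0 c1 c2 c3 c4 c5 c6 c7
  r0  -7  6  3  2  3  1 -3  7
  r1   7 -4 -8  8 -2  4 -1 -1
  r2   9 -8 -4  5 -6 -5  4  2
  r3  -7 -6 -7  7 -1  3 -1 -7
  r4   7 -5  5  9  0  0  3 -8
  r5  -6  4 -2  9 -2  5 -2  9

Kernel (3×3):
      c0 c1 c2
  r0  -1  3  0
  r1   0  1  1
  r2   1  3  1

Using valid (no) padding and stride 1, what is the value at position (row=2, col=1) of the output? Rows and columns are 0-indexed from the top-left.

15

The receptive field on the input at this output position is [-8 -4 5 / -6 -7 7 / -5 5 9]. Elementwise product with the kernel and sum: -8·-1 + -4·3 + -7·1 + 7·1 + -5·1 + 5·3 + 9·1.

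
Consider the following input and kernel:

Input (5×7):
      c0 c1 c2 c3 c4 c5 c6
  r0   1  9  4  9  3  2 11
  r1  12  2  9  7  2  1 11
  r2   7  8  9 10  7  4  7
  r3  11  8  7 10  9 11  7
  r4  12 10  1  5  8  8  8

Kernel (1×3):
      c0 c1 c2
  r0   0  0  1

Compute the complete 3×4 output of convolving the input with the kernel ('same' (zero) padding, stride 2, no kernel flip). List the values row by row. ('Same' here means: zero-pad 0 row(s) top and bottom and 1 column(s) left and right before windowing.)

Output[0,0]: The receptive field on the zero-padded input at this output position is [0 1 9]. Elementwise product with the kernel and sum: 9·1.

9 9 2 0
8 10 4 0
10 5 8 0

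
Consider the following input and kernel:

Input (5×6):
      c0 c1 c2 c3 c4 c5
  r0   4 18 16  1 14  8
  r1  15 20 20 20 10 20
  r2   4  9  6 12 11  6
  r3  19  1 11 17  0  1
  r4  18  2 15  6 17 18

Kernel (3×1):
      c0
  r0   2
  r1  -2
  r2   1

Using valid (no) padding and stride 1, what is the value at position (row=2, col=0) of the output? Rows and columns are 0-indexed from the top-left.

-12

The receptive field on the input at this output position is [4 / 19 / 18]. Elementwise product with the kernel and sum: 4·2 + 19·-2 + 18·1.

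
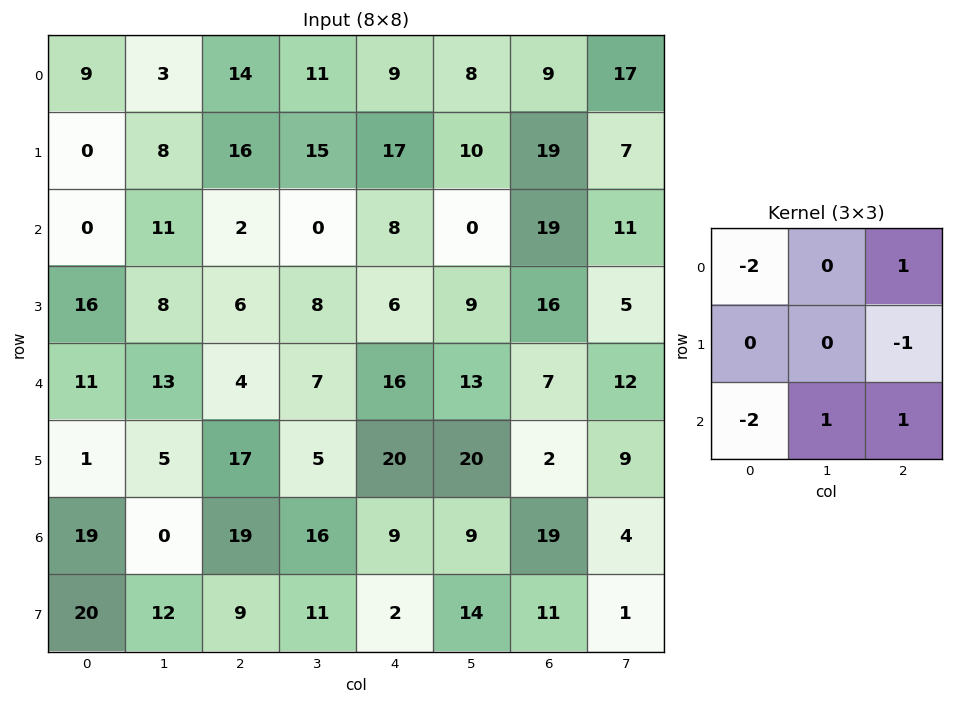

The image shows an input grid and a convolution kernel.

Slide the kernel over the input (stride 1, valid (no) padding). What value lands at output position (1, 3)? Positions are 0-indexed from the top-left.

The receptive field on the input at this output position is [15 17 10 / 0 8 0 / 8 6 9]. Elementwise product with the kernel and sum: 15·-2 + 10·1 + 0·-1 + 8·-2 + 6·1 + 9·1.

-21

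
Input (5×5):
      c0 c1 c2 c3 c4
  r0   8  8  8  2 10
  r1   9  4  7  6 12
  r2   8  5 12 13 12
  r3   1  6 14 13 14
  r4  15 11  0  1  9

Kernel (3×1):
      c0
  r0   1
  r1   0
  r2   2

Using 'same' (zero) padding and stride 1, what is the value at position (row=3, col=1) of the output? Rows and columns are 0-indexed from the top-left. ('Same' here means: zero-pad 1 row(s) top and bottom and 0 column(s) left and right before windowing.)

27

The receptive field on the zero-padded input at this output position is [5 / 6 / 11]. Elementwise product with the kernel and sum: 5·1 + 11·2.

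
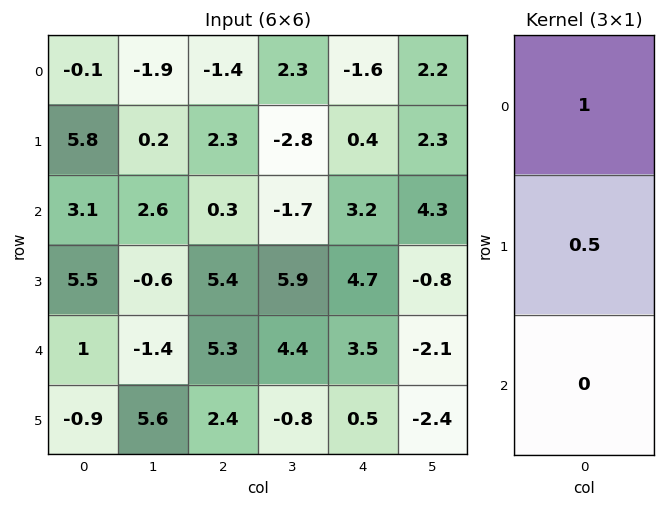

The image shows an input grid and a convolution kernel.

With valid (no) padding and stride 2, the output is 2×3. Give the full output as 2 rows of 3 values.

2.8 -0.25 -1.4
5.85 3 5.55

Output[0,0]: The receptive field on the input at this output position is [-0.1 / 5.8 / 3.1]. Elementwise product with the kernel and sum: -0.1·1 + 5.8·0.5.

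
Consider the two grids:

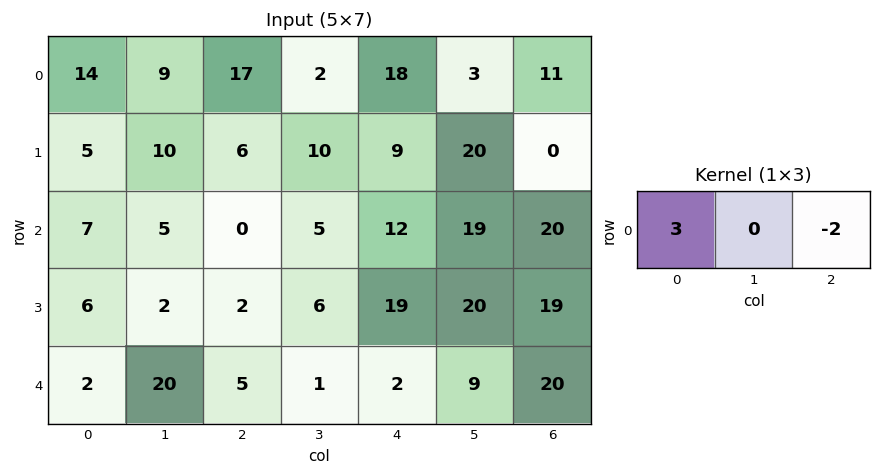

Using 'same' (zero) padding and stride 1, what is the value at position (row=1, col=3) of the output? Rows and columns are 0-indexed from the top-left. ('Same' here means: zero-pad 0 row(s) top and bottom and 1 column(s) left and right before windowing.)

The receptive field on the zero-padded input at this output position is [6 10 9]. Elementwise product with the kernel and sum: 6·3 + 9·-2.

0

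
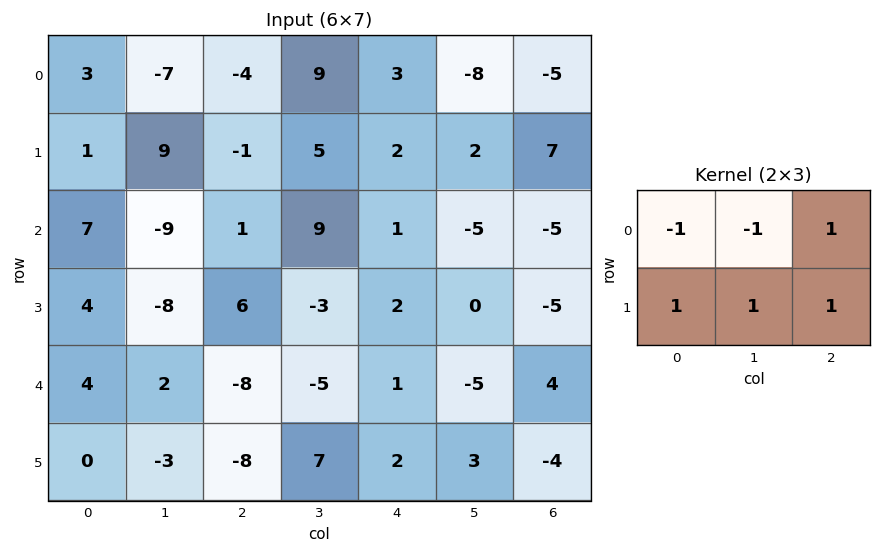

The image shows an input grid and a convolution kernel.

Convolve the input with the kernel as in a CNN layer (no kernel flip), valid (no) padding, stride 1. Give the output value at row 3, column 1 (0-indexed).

The receptive field on the input at this output position is [-8 6 -3 / 2 -8 -5]. Elementwise product with the kernel and sum: -8·-1 + 6·-1 + -3·1 + 2·1 + -8·1 + -5·1.

-12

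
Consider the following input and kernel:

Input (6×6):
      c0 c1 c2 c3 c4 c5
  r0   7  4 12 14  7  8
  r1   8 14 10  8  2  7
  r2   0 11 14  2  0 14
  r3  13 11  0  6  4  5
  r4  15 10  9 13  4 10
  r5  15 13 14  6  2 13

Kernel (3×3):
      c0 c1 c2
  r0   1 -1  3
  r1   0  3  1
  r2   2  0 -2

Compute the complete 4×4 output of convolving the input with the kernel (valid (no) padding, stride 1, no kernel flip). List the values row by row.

63 90 73 20
97 82 6 43
76 3 44 67
43 83 73 25

Output[0,0]: The receptive field on the input at this output position is [7 4 12 / 8 14 10 / 0 11 14]. Elementwise product with the kernel and sum: 7·1 + 4·-1 + 12·3 + 14·3 + 10·1 + 0·2 + 14·-2.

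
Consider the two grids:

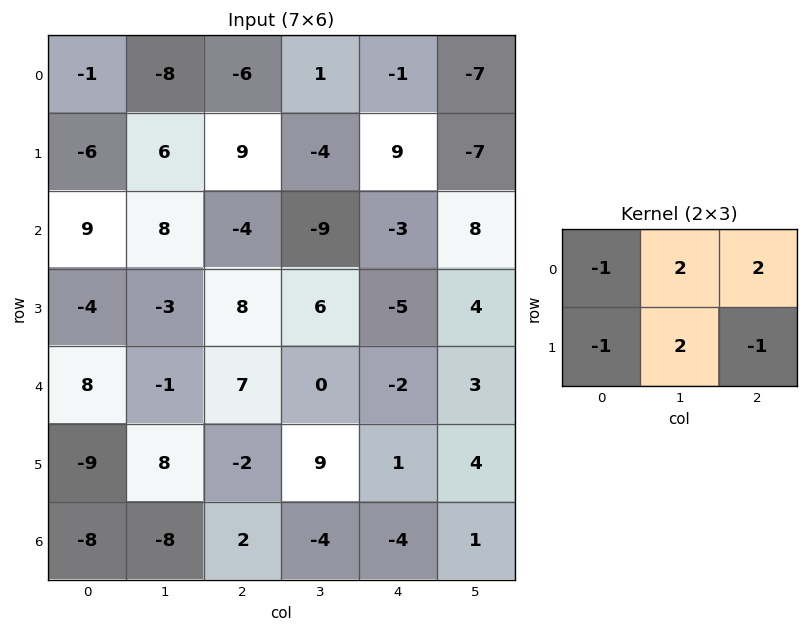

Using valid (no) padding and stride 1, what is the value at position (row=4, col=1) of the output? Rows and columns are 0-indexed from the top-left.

The receptive field on the input at this output position is [-1 7 0 / 8 -2 9]. Elementwise product with the kernel and sum: -1·-1 + 7·2 + 0·2 + 8·-1 + -2·2 + 9·-1.

-6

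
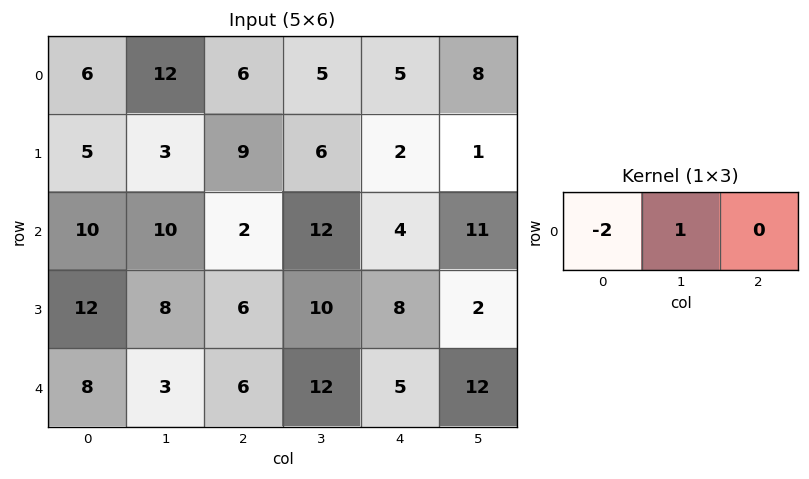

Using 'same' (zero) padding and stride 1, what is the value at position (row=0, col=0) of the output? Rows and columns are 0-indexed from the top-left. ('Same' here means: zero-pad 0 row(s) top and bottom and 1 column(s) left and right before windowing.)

The receptive field on the zero-padded input at this output position is [0 6 12]. Elementwise product with the kernel and sum: 0·-2 + 6·1.

6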